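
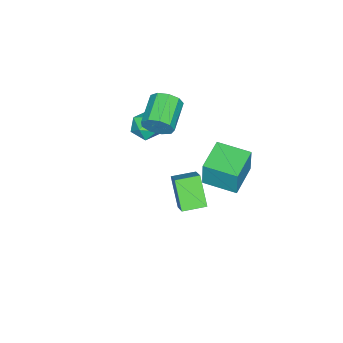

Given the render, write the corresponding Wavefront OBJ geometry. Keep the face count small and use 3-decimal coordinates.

v -4.255 -0.605 -3.782
v -4.072 -0.492 -2.015
v -4.466 1.371 -3.887
v -4.283 1.484 -2.12
v -2.277 -0.404 -4
v -2.094 -0.291 -2.233
v -2.488 1.572 -4.105
v -2.305 1.685 -2.338
v 2.583 2.221 0.564
v 1.802 1.389 2.008
v 3.366 2.879 1.367
v 2.585 2.046 2.81
v 3.455 1.274 0.49
v 2.674 0.441 1.933
v 4.238 1.931 1.292
v 3.457 1.099 2.736
v -1.134 -2.474 1.059
v -0.796 -2.839 1.832
v -2.547 -3.271 2.395
v -2.886 -2.906 1.621
v -0.918 -2.228 1.918
v -2.67 -2.66 2.481
v -1.142 -1.732 1.602
v -2.894 -2.164 2.165
v -1.362 -1.583 1.032
v -3.114 -2.015 1.595
v -1.475 -1.851 0.474
v -3.227 -2.283 1.037
v -1.429 -2.411 0.189
v -3.181 -2.843 0.752
v -1.244 -3 0.312
v -2.996 -3.432 0.875
v -1.008 -3.343 0.784
v -2.76 -3.775 1.346
v -0.831 -3.279 1.384
v -2.583 -3.711 1.947
v -2.219 -2.975 -0.819
v -1.32 -3.325 -0.745
v -2.7 -3.975 0.285
v -1.801 -4.325 0.359
v -1.997 -3.428 0.663
v -1.7 -2.81 -0.02
v -2.32 -4.49 -0.44
v -2.023 -3.872 -1.123
v -1.382 -4.261 -0.511
v -1.183 -3.604 0.171
v -2.837 -3.696 -0.631
v -2.638 -3.039 0.051
f 2 4 1
f 5 2 1
f 1 4 3
f 3 5 1
f 2 8 4
f 6 2 5
f 6 8 2
f 4 8 3
f 7 5 3
f 3 8 7
f 7 6 5
f 8 6 7
f 10 12 9
f 13 10 9
f 9 12 11
f 11 13 9
f 10 16 12
f 14 10 13
f 14 16 10
f 12 16 11
f 15 13 11
f 11 16 15
f 15 14 13
f 16 14 15
f 18 17 21
f 18 21 19
f 19 21 22
f 19 22 20
f 21 17 23
f 21 23 22
f 22 23 24
f 22 24 20
f 23 17 25
f 23 25 24
f 24 25 26
f 24 26 20
f 25 17 27
f 25 27 26
f 26 27 28
f 26 28 20
f 27 17 29
f 27 29 28
f 28 29 30
f 28 30 20
f 29 17 31
f 29 31 30
f 30 31 32
f 30 32 20
f 31 17 33
f 31 33 32
f 32 33 34
f 32 34 20
f 33 17 35
f 33 35 34
f 34 35 36
f 34 36 20
f 35 17 18
f 35 18 36
f 36 18 19
f 36 19 20
f 37 48 42
f 37 42 38
f 37 38 44
f 37 44 47
f 37 47 48
f 38 42 46
f 42 48 41
f 48 47 39
f 47 44 43
f 44 38 45
f 40 46 41
f 40 41 39
f 40 39 43
f 40 43 45
f 40 45 46
f 41 46 42
f 39 41 48
f 43 39 47
f 45 43 44
f 46 45 38



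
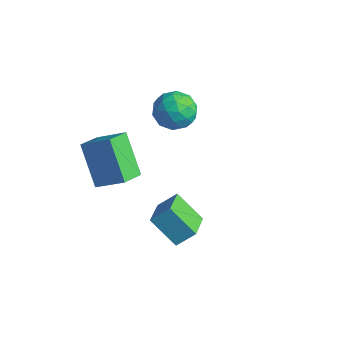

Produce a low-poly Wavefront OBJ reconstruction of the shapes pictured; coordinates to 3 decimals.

v -3.244 3.727 2.478
v -2.847 3.292 1.778
v -4.493 2.968 2.242
v -4.096 2.533 1.542
v -3.822 2.366 2.398
v -3.05 2.835 2.544
v -4.29 3.425 1.476
v -3.518 3.894 1.622
v -3.494 3.105 1.158
v -3.205 2.451 1.728
v -4.135 3.809 2.292
v -3.846 3.155 2.862
v -2.936 3.576 2.148
v -4.404 2.684 1.872
v -4.243 2.586 2.375
v -4.01 2.33 1.963
v -3.055 3.307 2.599
v -2.822 3.052 2.187
v -3.395 2.508 2.552
v -4.518 3.208 1.833
v -4.285 2.953 1.421
v -3.33 3.93 2.057
v -3.097 3.674 1.645
v -3.945 3.752 1.468
v -3.083 3.21 1.373
v -3.817 2.765 1.234
v -3.931 3.289 1.195
v -3.478 3.564 1.281
v -2.913 2.826 1.708
v -3.647 2.38 1.569
v -3.486 2.282 2.073
v -3.032 2.558 2.158
v -3.293 2.716 1.344
v -3.693 3.88 2.451
v -4.427 3.434 2.312
v -4.308 3.702 1.862
v -3.854 3.978 1.947
v -3.523 3.495 2.786
v -4.257 3.05 2.647
v -3.862 2.696 2.739
v -3.409 2.971 2.825
v -4.047 3.544 2.676
v -4.166 -0.888 2.045
v -3.202 -0.274 2.726
v -4.485 0.102 1.603
v -3.521 0.716 2.283
v -2.959 -1.156 0.577
v -1.995 -0.542 1.257
v -3.278 -0.166 0.134
v -2.314 0.448 0.815
v 1.192 -0.749 0.252
v 0.213 -1.127 1.208
v 0.404 0.219 -0.174
v -0.576 -0.158 0.782
v 1.576 -0.162 0.878
v 0.596 -0.539 1.834
v 0.787 0.807 0.452
v -0.192 0.429 1.408
f 1 38 17
f 38 12 41
f 17 41 6
f 38 41 17
f 1 17 13
f 17 6 18
f 13 18 2
f 17 18 13
f 1 13 22
f 13 2 23
f 22 23 8
f 13 23 22
f 1 22 34
f 22 8 37
f 34 37 11
f 22 37 34
f 1 34 38
f 34 11 42
f 38 42 12
f 34 42 38
f 2 18 29
f 18 6 32
f 29 32 10
f 18 32 29
f 6 41 19
f 41 12 40
f 19 40 5
f 41 40 19
f 12 42 39
f 42 11 35
f 39 35 3
f 42 35 39
f 11 37 36
f 37 8 24
f 36 24 7
f 37 24 36
f 8 23 28
f 23 2 25
f 28 25 9
f 23 25 28
f 4 30 16
f 30 10 31
f 16 31 5
f 30 31 16
f 4 16 14
f 16 5 15
f 14 15 3
f 16 15 14
f 4 14 21
f 14 3 20
f 21 20 7
f 14 20 21
f 4 21 26
f 21 7 27
f 26 27 9
f 21 27 26
f 4 26 30
f 26 9 33
f 30 33 10
f 26 33 30
f 5 31 19
f 31 10 32
f 19 32 6
f 31 32 19
f 3 15 39
f 15 5 40
f 39 40 12
f 15 40 39
f 7 20 36
f 20 3 35
f 36 35 11
f 20 35 36
f 9 27 28
f 27 7 24
f 28 24 8
f 27 24 28
f 10 33 29
f 33 9 25
f 29 25 2
f 33 25 29
f 44 46 43
f 47 44 43
f 43 46 45
f 45 47 43
f 44 50 46
f 48 44 47
f 48 50 44
f 46 50 45
f 49 47 45
f 45 50 49
f 49 48 47
f 50 48 49
f 52 54 51
f 55 52 51
f 51 54 53
f 53 55 51
f 52 58 54
f 56 52 55
f 56 58 52
f 54 58 53
f 57 55 53
f 53 58 57
f 57 56 55
f 58 56 57



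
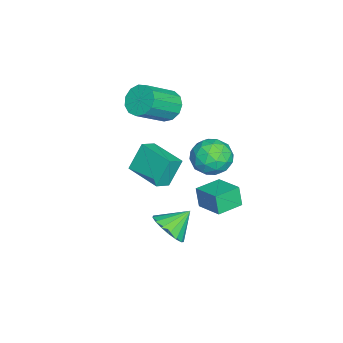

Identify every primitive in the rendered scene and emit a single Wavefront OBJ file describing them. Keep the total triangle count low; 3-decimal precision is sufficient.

v -3.062 -1.351 1.38
v -2.444 -0.603 1.374
v -1.08 -1.722 2.654
v -1.698 -2.469 2.66
v -2.778 -0.524 1.799
v -1.414 -1.642 3.08
v -3.202 -0.707 2.091
v -1.838 -1.825 3.372
v -3.582 -1.094 2.158
v -2.217 -2.213 3.438
v -3.797 -1.563 1.977
v -2.432 -2.682 3.257
v -3.778 -1.965 1.607
v -2.413 -3.083 2.887
v -3.532 -2.172 1.164
v -2.168 -3.29 2.445
v -3.137 -2.118 0.79
v -1.773 -3.236 2.071
v -2.719 -1.82 0.604
v -1.354 -2.938 1.884
v -2.409 -1.374 0.663
v -1.044 -2.492 1.944
v -2.307 -0.92 0.95
v -0.942 -2.038 2.231
v 1.997 2.927 1.778
v 2.625 2.196 1.198
v 1.075 1.544 2.522
v 1.703 0.813 1.942
v 2.163 1.413 2.775
v 2.733 2.267 2.316
v 0.967 1.473 1.404
v 1.537 2.327 0.945
v 1.988 1.297 0.967
v 2.728 1.26 1.814
v 0.972 2.48 1.906
v 1.712 2.443 2.753
v 2.392 2.683 1.423
v 1.308 1.057 2.297
v 1.579 1.41 2.787
v 1.948 0.98 2.446
v 2.455 2.724 2.08
v 2.825 2.295 1.739
v 2.553 1.834 2.666
v 0.875 1.445 1.981
v 1.245 1.016 1.64
v 1.752 2.76 1.274
v 2.121 2.33 0.933
v 1.147 1.906 1.054
v 2.387 1.725 0.946
v 1.845 0.912 1.383
v 1.412 1.3 1.067
v 1.747 1.802 0.797
v 2.822 1.703 1.444
v 2.28 0.89 1.881
v 2.55 1.243 2.371
v 2.885 1.745 2.101
v 2.447 1.175 1.308
v 1.42 2.85 1.839
v 0.878 2.037 2.276
v 0.815 1.995 1.619
v 1.15 2.497 1.349
v 1.855 2.828 2.337
v 1.313 2.015 2.774
v 1.953 1.938 2.923
v 2.288 2.44 2.653
v 1.253 2.565 2.412
v -2.001 1.725 -4.438
v -2.232 1.507 -3.271
v -0.987 2.928 -4.013
v -1.218 2.71 -2.845
v -0.862 0.75 -4.395
v -1.093 0.532 -3.227
v 0.152 1.953 -3.969
v -0.079 1.735 -2.802
v 3.509 0.103 -2.532
v 4.259 -0.06 -1.8
v 2.791 1.037 -1.588
v 4.431 0.338 -2.063
v 4.391 0.682 -2.434
v 4.15 0.894 -2.827
v 3.762 0.924 -3.153
v 3.316 0.766 -3.336
v 2.914 0.456 -3.335
v 2.649 0.065 -3.15
v 2.58 -0.317 -2.823
v 2.725 -0.603 -2.43
v 3.049 -0.727 -2.06
v 3.478 -0.662 -1.798
v 3.915 -0.421 -1.704
v -1.041 -2.259 -2.015
v -1.636 -1.704 -0.512
v 0.098 -0.587 -2.182
v -0.498 -0.032 -0.678
v -0.282 -2.728 -1.542
v -0.878 -2.173 -0.038
v 0.856 -1.056 -1.708
v 0.261 -0.501 -0.205
f 2 1 5
f 2 5 3
f 3 5 6
f 3 6 4
f 5 1 7
f 5 7 6
f 6 7 8
f 6 8 4
f 7 1 9
f 7 9 8
f 8 9 10
f 8 10 4
f 9 1 11
f 9 11 10
f 10 11 12
f 10 12 4
f 11 1 13
f 11 13 12
f 12 13 14
f 12 14 4
f 13 1 15
f 13 15 14
f 14 15 16
f 14 16 4
f 15 1 17
f 15 17 16
f 16 17 18
f 16 18 4
f 17 1 19
f 17 19 18
f 18 19 20
f 18 20 4
f 19 1 21
f 19 21 20
f 20 21 22
f 20 22 4
f 21 1 23
f 21 23 22
f 22 23 24
f 22 24 4
f 23 1 2
f 23 2 24
f 24 2 3
f 24 3 4
f 25 62 41
f 62 36 65
f 41 65 30
f 62 65 41
f 25 41 37
f 41 30 42
f 37 42 26
f 41 42 37
f 25 37 46
f 37 26 47
f 46 47 32
f 37 47 46
f 25 46 58
f 46 32 61
f 58 61 35
f 46 61 58
f 25 58 62
f 58 35 66
f 62 66 36
f 58 66 62
f 26 42 53
f 42 30 56
f 53 56 34
f 42 56 53
f 30 65 43
f 65 36 64
f 43 64 29
f 65 64 43
f 36 66 63
f 66 35 59
f 63 59 27
f 66 59 63
f 35 61 60
f 61 32 48
f 60 48 31
f 61 48 60
f 32 47 52
f 47 26 49
f 52 49 33
f 47 49 52
f 28 54 40
f 54 34 55
f 40 55 29
f 54 55 40
f 28 40 38
f 40 29 39
f 38 39 27
f 40 39 38
f 28 38 45
f 38 27 44
f 45 44 31
f 38 44 45
f 28 45 50
f 45 31 51
f 50 51 33
f 45 51 50
f 28 50 54
f 50 33 57
f 54 57 34
f 50 57 54
f 29 55 43
f 55 34 56
f 43 56 30
f 55 56 43
f 27 39 63
f 39 29 64
f 63 64 36
f 39 64 63
f 31 44 60
f 44 27 59
f 60 59 35
f 44 59 60
f 33 51 52
f 51 31 48
f 52 48 32
f 51 48 52
f 34 57 53
f 57 33 49
f 53 49 26
f 57 49 53
f 68 70 67
f 71 68 67
f 67 70 69
f 69 71 67
f 68 74 70
f 72 68 71
f 72 74 68
f 70 74 69
f 73 71 69
f 69 74 73
f 73 72 71
f 74 72 73
f 76 75 78
f 76 78 77
f 78 75 79
f 78 79 77
f 79 75 80
f 79 80 77
f 80 75 81
f 80 81 77
f 81 75 82
f 81 82 77
f 82 75 83
f 82 83 77
f 83 75 84
f 83 84 77
f 84 75 85
f 84 85 77
f 85 75 86
f 85 86 77
f 86 75 87
f 86 87 77
f 87 75 88
f 87 88 77
f 88 75 89
f 88 89 77
f 89 75 76
f 89 76 77
f 91 93 90
f 94 91 90
f 90 93 92
f 92 94 90
f 91 97 93
f 95 91 94
f 95 97 91
f 93 97 92
f 96 94 92
f 92 97 96
f 96 95 94
f 97 95 96



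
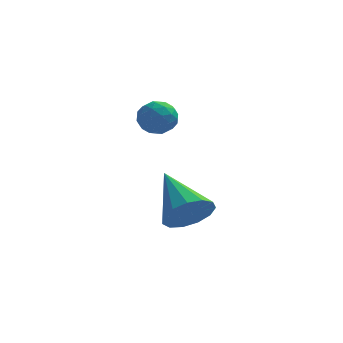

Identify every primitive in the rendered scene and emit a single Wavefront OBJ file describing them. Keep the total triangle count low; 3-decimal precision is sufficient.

v 0.761 1.292 1.895
v 1.441 1.535 1.963
v 1.059 0.305 2.457
v 1.739 0.548 2.525
v 1.201 0.864 2.896
v 1.018 1.474 2.549
v 1.482 0.366 1.871
v 1.299 0.976 1.524
v 1.887 0.963 1.948
v 1.713 1.271 2.582
v 0.787 0.569 1.838
v 0.613 0.877 2.472
v 1.075 1.5 1.88
v 1.425 0.34 2.54
v 1.109 0.525 2.758
v 1.509 0.669 2.798
v 0.826 1.464 2.224
v 1.226 1.607 2.264
v 1.085 1.213 2.813
v 1.274 0.233 2.156
v 1.674 0.376 2.196
v 0.991 1.171 1.622
v 1.391 1.315 1.662
v 1.415 0.627 1.607
v 1.737 1.307 1.911
v 1.912 0.727 2.241
v 1.761 0.62 1.857
v 1.653 0.978 1.653
v 1.635 1.488 2.284
v 1.81 0.908 2.614
v 1.494 1.093 2.832
v 1.386 1.452 2.628
v 1.897 1.152 2.275
v 0.69 0.932 1.806
v 0.865 0.352 2.136
v 1.114 0.388 1.792
v 1.006 0.747 1.588
v 0.588 1.113 2.179
v 0.763 0.533 2.509
v 0.847 0.862 2.767
v 0.739 1.22 2.563
v 0.603 0.688 2.145
v 2.329 -0.049 -1.674
v 2.771 -0.327 -0.892
v 1.411 1.549 -0.586
v 3.093 0.02 -1.13
v 3.172 0.345 -1.541
v 2.984 0.545 -1.993
v 2.588 0.556 -2.345
v 2.11 0.376 -2.483
v 1.701 0.06 -2.365
v 1.492 -0.29 -2.027
v 1.549 -0.564 -1.577
v 1.853 -0.674 -1.158
v 2.309 -0.586 -0.902
f 1 38 17
f 38 12 41
f 17 41 6
f 38 41 17
f 1 17 13
f 17 6 18
f 13 18 2
f 17 18 13
f 1 13 22
f 13 2 23
f 22 23 8
f 13 23 22
f 1 22 34
f 22 8 37
f 34 37 11
f 22 37 34
f 1 34 38
f 34 11 42
f 38 42 12
f 34 42 38
f 2 18 29
f 18 6 32
f 29 32 10
f 18 32 29
f 6 41 19
f 41 12 40
f 19 40 5
f 41 40 19
f 12 42 39
f 42 11 35
f 39 35 3
f 42 35 39
f 11 37 36
f 37 8 24
f 36 24 7
f 37 24 36
f 8 23 28
f 23 2 25
f 28 25 9
f 23 25 28
f 4 30 16
f 30 10 31
f 16 31 5
f 30 31 16
f 4 16 14
f 16 5 15
f 14 15 3
f 16 15 14
f 4 14 21
f 14 3 20
f 21 20 7
f 14 20 21
f 4 21 26
f 21 7 27
f 26 27 9
f 21 27 26
f 4 26 30
f 26 9 33
f 30 33 10
f 26 33 30
f 5 31 19
f 31 10 32
f 19 32 6
f 31 32 19
f 3 15 39
f 15 5 40
f 39 40 12
f 15 40 39
f 7 20 36
f 20 3 35
f 36 35 11
f 20 35 36
f 9 27 28
f 27 7 24
f 28 24 8
f 27 24 28
f 10 33 29
f 33 9 25
f 29 25 2
f 33 25 29
f 44 43 46
f 44 46 45
f 46 43 47
f 46 47 45
f 47 43 48
f 47 48 45
f 48 43 49
f 48 49 45
f 49 43 50
f 49 50 45
f 50 43 51
f 50 51 45
f 51 43 52
f 51 52 45
f 52 43 53
f 52 53 45
f 53 43 54
f 53 54 45
f 54 43 55
f 54 55 45
f 55 43 44
f 55 44 45



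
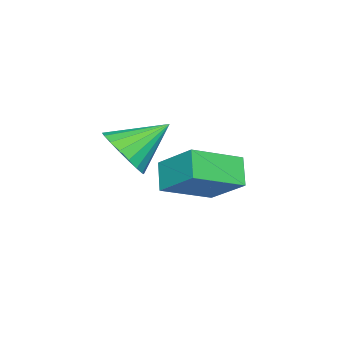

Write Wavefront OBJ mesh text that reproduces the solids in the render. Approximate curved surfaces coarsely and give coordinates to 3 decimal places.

v -2.422 -1.51 -3.072
v -3.205 -1.969 -2.257
v -2.032 -0.093 -1.9
v -2.815 -0.552 -1.085
v -0.865 -2.648 -2.215
v -1.648 -3.107 -1.4
v -0.475 -1.231 -1.043
v -1.258 -1.69 -0.228
v 1.379 -2.769 0.62
v 1.762 -3.214 1.491
v 0.241 -1.711 1.66
v 2.045 -2.847 1.428
v 2.196 -2.466 1.205
v 2.186 -2.144 0.866
v 2.015 -1.946 0.479
v 1.719 -1.911 0.119
v 1.355 -2.046 -0.141
v 0.996 -2.325 -0.251
v 0.713 -2.691 -0.188
v 0.562 -3.073 0.035
v 0.572 -3.394 0.374
v 0.742 -3.592 0.761
v 1.039 -3.627 1.121
v 1.403 -3.492 1.381
f 2 4 1
f 5 2 1
f 1 4 3
f 3 5 1
f 2 8 4
f 6 2 5
f 6 8 2
f 4 8 3
f 7 5 3
f 3 8 7
f 7 6 5
f 8 6 7
f 10 9 12
f 10 12 11
f 12 9 13
f 12 13 11
f 13 9 14
f 13 14 11
f 14 9 15
f 14 15 11
f 15 9 16
f 15 16 11
f 16 9 17
f 16 17 11
f 17 9 18
f 17 18 11
f 18 9 19
f 18 19 11
f 19 9 20
f 19 20 11
f 20 9 21
f 20 21 11
f 21 9 22
f 21 22 11
f 22 9 23
f 22 23 11
f 23 9 24
f 23 24 11
f 24 9 10
f 24 10 11



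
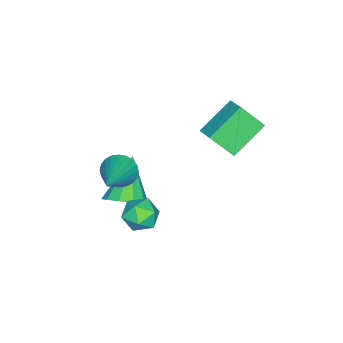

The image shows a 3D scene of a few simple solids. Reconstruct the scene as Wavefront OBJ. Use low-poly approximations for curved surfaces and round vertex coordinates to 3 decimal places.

v 2.843 -0.304 -0.319
v 3.189 -0.618 -0.756
v 4.517 0.184 0.659
v 3.181 -0.389 -0.856
v 3.121 -0.147 -0.874
v 3.018 0.071 -0.807
v 2.889 0.232 -0.666
v 2.753 0.311 -0.472
v 2.63 0.296 -0.255
v 2.54 0.19 -0.048
v 2.496 0.009 0.118
v 2.504 -0.22 0.218
v 2.565 -0.461 0.235
v 2.667 -0.679 0.169
v 2.796 -0.84 0.028
v 2.932 -0.919 -0.166
v 3.055 -0.905 -0.383
v 3.145 -0.799 -0.59
v 2.788 1.122 -1.922
v 3.442 1.249 -2.117
v 3.098 0.111 -1.543
v 3.752 0.238 -1.738
v 3.473 0.589 -1.209
v 3.282 1.214 -1.443
v 3.258 0.146 -2.217
v 3.067 0.771 -2.451
v 3.732 0.646 -2.3
v 3.865 0.92 -1.676
v 2.675 0.44 -1.984
v 2.808 0.714 -1.36
v 2.856 -0.105 -1.92
v 3.182 0.395 -1.417
v 1.604 -0.475 -0.74
v 2.861 0.638 -1.682
v 2.538 0.597 -2.038
v 2.337 0.288 -2.348
v 2.334 -0.171 -2.495
v 2.531 -0.605 -2.422
v 2.852 -0.848 -2.157
v 3.175 -0.807 -1.801
v 3.376 -0.498 -1.491
v 3.379 -0.039 -1.344
v 0.521 1.436 0.56
v -0.663 1.963 1.391
v 0.275 2.21 -0.282
v -0.909 2.737 0.55
v 1.089 2.063 0.97
v -0.095 2.59 1.802
v 0.843 2.837 0.129
v -0.341 3.364 0.96
f 2 1 4
f 2 4 3
f 4 1 5
f 4 5 3
f 5 1 6
f 5 6 3
f 6 1 7
f 6 7 3
f 7 1 8
f 7 8 3
f 8 1 9
f 8 9 3
f 9 1 10
f 9 10 3
f 10 1 11
f 10 11 3
f 11 1 12
f 11 12 3
f 12 1 13
f 12 13 3
f 13 1 14
f 13 14 3
f 14 1 15
f 14 15 3
f 15 1 16
f 15 16 3
f 16 1 17
f 16 17 3
f 17 1 18
f 17 18 3
f 18 1 2
f 18 2 3
f 19 30 24
f 19 24 20
f 19 20 26
f 19 26 29
f 19 29 30
f 20 24 28
f 24 30 23
f 30 29 21
f 29 26 25
f 26 20 27
f 22 28 23
f 22 23 21
f 22 21 25
f 22 25 27
f 22 27 28
f 23 28 24
f 21 23 30
f 25 21 29
f 27 25 26
f 28 27 20
f 32 31 34
f 32 34 33
f 34 31 35
f 34 35 33
f 35 31 36
f 35 36 33
f 36 31 37
f 36 37 33
f 37 31 38
f 37 38 33
f 38 31 39
f 38 39 33
f 39 31 40
f 39 40 33
f 40 31 41
f 40 41 33
f 41 31 42
f 41 42 33
f 42 31 32
f 42 32 33
f 44 46 43
f 47 44 43
f 43 46 45
f 45 47 43
f 44 50 46
f 48 44 47
f 48 50 44
f 46 50 45
f 49 47 45
f 45 50 49
f 49 48 47
f 50 48 49



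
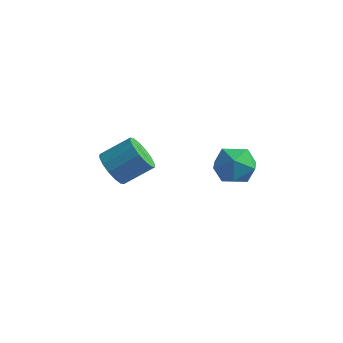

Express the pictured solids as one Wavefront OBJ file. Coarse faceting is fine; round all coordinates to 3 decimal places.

v 2.142 0.775 3.293
v 2.636 1.447 3.643
v 3.324 -0.087 3.277
v 3.818 0.585 3.627
v 3.184 0.18 4.129
v 2.454 0.713 4.139
v 3.506 0.647 2.781
v 2.776 1.18 2.791
v 3.479 1.367 3.327
v 3.28 1.079 4.16
v 2.68 0.281 2.76
v 2.481 -0.007 3.593
v -1.555 -0.128 2.159
v -1.189 0.106 1.499
v -0.32 0.842 2.241
v -0.685 0.608 2.901
v -1.481 0.386 1.563
v -0.611 1.122 2.306
v -1.792 0.527 1.787
v -0.923 1.264 2.53
v -2.04 0.493 2.111
v -1.171 1.23 2.853
v -2.158 0.293 2.447
v -1.288 1.029 3.19
v -2.114 -0.02 2.706
v -1.244 0.716 3.449
v -1.92 -0.362 2.819
v -1.051 0.374 3.561
v -1.629 -0.642 2.754
v -0.759 0.094 3.497
v -1.317 -0.784 2.53
v -0.448 -0.047 3.273
v -1.069 -0.75 2.207
v -0.2 -0.013 2.949
v -0.952 -0.549 1.87
v -0.082 0.187 2.613
v -0.996 -0.236 1.611
v -0.126 0.5 2.354
f 1 12 6
f 1 6 2
f 1 2 8
f 1 8 11
f 1 11 12
f 2 6 10
f 6 12 5
f 12 11 3
f 11 8 7
f 8 2 9
f 4 10 5
f 4 5 3
f 4 3 7
f 4 7 9
f 4 9 10
f 5 10 6
f 3 5 12
f 7 3 11
f 9 7 8
f 10 9 2
f 14 13 17
f 14 17 15
f 15 17 18
f 15 18 16
f 17 13 19
f 17 19 18
f 18 19 20
f 18 20 16
f 19 13 21
f 19 21 20
f 20 21 22
f 20 22 16
f 21 13 23
f 21 23 22
f 22 23 24
f 22 24 16
f 23 13 25
f 23 25 24
f 24 25 26
f 24 26 16
f 25 13 27
f 25 27 26
f 26 27 28
f 26 28 16
f 27 13 29
f 27 29 28
f 28 29 30
f 28 30 16
f 29 13 31
f 29 31 30
f 30 31 32
f 30 32 16
f 31 13 33
f 31 33 32
f 32 33 34
f 32 34 16
f 33 13 35
f 33 35 34
f 34 35 36
f 34 36 16
f 35 13 37
f 35 37 36
f 36 37 38
f 36 38 16
f 37 13 14
f 37 14 38
f 38 14 15
f 38 15 16



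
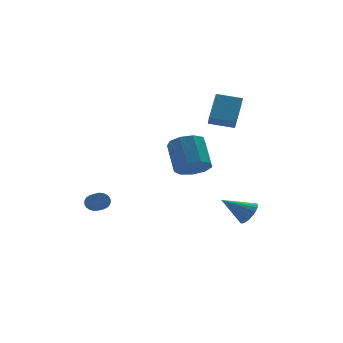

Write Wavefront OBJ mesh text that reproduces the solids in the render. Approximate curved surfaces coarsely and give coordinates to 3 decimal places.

v 0.427 -2.41 1.261
v 1.198 -2.831 1.695
v 1.165 -1.51 3.033
v 0.393 -1.09 2.599
v 1.406 -2.375 1.25
v 1.373 -1.054 2.588
v 1.155 -1.935 0.81
v 1.122 -0.615 2.148
v 0.564 -1.718 0.581
v 0.531 -0.398 1.919
v -0.092 -1.825 0.67
v -0.125 -0.504 2.008
v -0.505 -2.206 1.036
v -0.538 -0.885 2.374
v -0.482 -2.682 1.507
v -0.515 -1.361 2.845
v -0.034 -3.031 1.863
v -0.068 -1.711 3.201
v 0.629 -3.09 1.937
v 0.596 -1.769 3.275
v -3.402 3.386 -2.91
v -3.168 3.58 -2.428
v -3.264 1.809 -1.668
v -3.498 1.614 -2.15
v -3.399 3.61 -2.386
v -3.495 1.839 -1.626
v -3.631 3.602 -2.435
v -3.727 1.831 -1.675
v -3.823 3.556 -2.566
v -3.919 1.785 -1.806
v -3.943 3.481 -2.757
v -4.039 1.71 -1.996
v -3.968 3.389 -2.974
v -4.064 1.618 -2.213
v -3.896 3.297 -3.18
v -3.992 1.525 -2.419
v -3.739 3.22 -3.339
v -3.835 1.448 -2.579
v -3.523 3.171 -3.424
v -3.619 1.4 -2.664
v -3.286 3.16 -3.421
v -3.382 1.389 -2.66
v -3.07 3.188 -3.329
v -3.166 1.417 -2.568
v -2.91 3.25 -3.165
v -3.006 1.479 -2.404
v -2.836 3.335 -2.956
v -2.932 1.564 -2.196
v -2.86 3.429 -2.74
v -2.956 1.658 -1.98
v -2.977 3.516 -2.553
v -3.073 1.745 -1.793
v 3.806 1.997 2.343
v 3.709 1.409 2.935
v 2.477 2.483 2.61
v 2.38 1.895 3.202
v 4.5 3.185 3.638
v 4.403 2.597 4.23
v 3.171 3.671 3.905
v 3.074 3.083 4.497
v 3.95 -0.273 -3.007
v 4.381 0.124 -2.492
v 2.53 -0.047 -1.993
v 4.286 0.347 -2.675
v 4.14 0.477 -2.909
v 3.965 0.492 -3.157
v 3.788 0.391 -3.383
v 3.635 0.188 -3.551
v 3.53 -0.084 -3.637
v 3.49 -0.386 -3.627
v 3.519 -0.67 -3.522
v 3.614 -0.894 -3.339
v 3.76 -1.023 -3.106
v 3.935 -1.039 -2.857
v 4.113 -0.937 -2.632
v 4.265 -0.735 -2.463
v 4.37 -0.462 -2.378
v 4.411 -0.161 -2.388
f 2 1 5
f 2 5 3
f 3 5 6
f 3 6 4
f 5 1 7
f 5 7 6
f 6 7 8
f 6 8 4
f 7 1 9
f 7 9 8
f 8 9 10
f 8 10 4
f 9 1 11
f 9 11 10
f 10 11 12
f 10 12 4
f 11 1 13
f 11 13 12
f 12 13 14
f 12 14 4
f 13 1 15
f 13 15 14
f 14 15 16
f 14 16 4
f 15 1 17
f 15 17 16
f 16 17 18
f 16 18 4
f 17 1 19
f 17 19 18
f 18 19 20
f 18 20 4
f 19 1 2
f 19 2 20
f 20 2 3
f 20 3 4
f 22 21 25
f 22 25 23
f 23 25 26
f 23 26 24
f 25 21 27
f 25 27 26
f 26 27 28
f 26 28 24
f 27 21 29
f 27 29 28
f 28 29 30
f 28 30 24
f 29 21 31
f 29 31 30
f 30 31 32
f 30 32 24
f 31 21 33
f 31 33 32
f 32 33 34
f 32 34 24
f 33 21 35
f 33 35 34
f 34 35 36
f 34 36 24
f 35 21 37
f 35 37 36
f 36 37 38
f 36 38 24
f 37 21 39
f 37 39 38
f 38 39 40
f 38 40 24
f 39 21 41
f 39 41 40
f 40 41 42
f 40 42 24
f 41 21 43
f 41 43 42
f 42 43 44
f 42 44 24
f 43 21 45
f 43 45 44
f 44 45 46
f 44 46 24
f 45 21 47
f 45 47 46
f 46 47 48
f 46 48 24
f 47 21 49
f 47 49 48
f 48 49 50
f 48 50 24
f 49 21 51
f 49 51 50
f 50 51 52
f 50 52 24
f 51 21 22
f 51 22 52
f 52 22 23
f 52 23 24
f 54 56 53
f 57 54 53
f 53 56 55
f 55 57 53
f 54 60 56
f 58 54 57
f 58 60 54
f 56 60 55
f 59 57 55
f 55 60 59
f 59 58 57
f 60 58 59
f 62 61 64
f 62 64 63
f 64 61 65
f 64 65 63
f 65 61 66
f 65 66 63
f 66 61 67
f 66 67 63
f 67 61 68
f 67 68 63
f 68 61 69
f 68 69 63
f 69 61 70
f 69 70 63
f 70 61 71
f 70 71 63
f 71 61 72
f 71 72 63
f 72 61 73
f 72 73 63
f 73 61 74
f 73 74 63
f 74 61 75
f 74 75 63
f 75 61 76
f 75 76 63
f 76 61 77
f 76 77 63
f 77 61 78
f 77 78 63
f 78 61 62
f 78 62 63



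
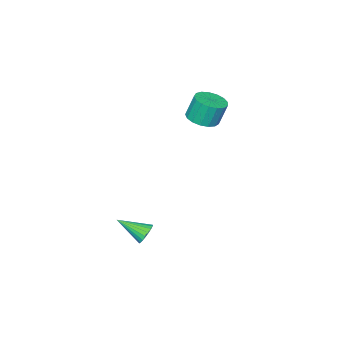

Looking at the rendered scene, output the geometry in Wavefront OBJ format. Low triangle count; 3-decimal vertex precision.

v 1.63 3.092 -4.183
v 2.271 3.326 -4.414
v 2.47 1.688 -3.277
v 2.24 3.474 -4.156
v 2.104 3.556 -3.902
v 1.886 3.558 -3.697
v 1.623 3.479 -3.576
v 1.362 3.334 -3.56
v 1.148 3.146 -3.651
v 1.016 2.95 -3.835
v 0.991 2.777 -4.078
v 1.077 2.66 -4.34
v 1.258 2.617 -4.575
v 1.503 2.656 -4.741
v 1.771 2.771 -4.812
v 2.014 2.941 -4.773
v 2.191 3.137 -4.632
v -3.366 2.563 2.624
v -2.569 3.148 2.679
v -2.918 3.483 4.152
v -3.714 2.897 4.096
v -2.914 3.439 2.532
v -3.262 3.773 4.004
v -3.361 3.528 2.405
v -3.71 3.863 3.878
v -3.81 3.397 2.329
v -4.159 3.731 3.802
v -4.157 3.074 2.32
v -4.506 3.409 3.793
v -4.323 2.635 2.381
v -4.671 2.969 3.854
v -4.269 2.178 2.497
v -4.618 2.513 3.97
v -4.009 1.81 2.642
v -4.357 2.145 4.115
v -3.601 1.614 2.783
v -3.949 1.949 4.256
v -3.139 1.636 2.888
v -3.488 1.97 4.36
v -2.729 1.87 2.931
v -3.078 2.204 4.404
v -2.465 2.262 2.905
v -2.814 2.597 4.378
v -2.408 2.724 2.814
v -2.756 3.058 4.286
f 2 1 4
f 2 4 3
f 4 1 5
f 4 5 3
f 5 1 6
f 5 6 3
f 6 1 7
f 6 7 3
f 7 1 8
f 7 8 3
f 8 1 9
f 8 9 3
f 9 1 10
f 9 10 3
f 10 1 11
f 10 11 3
f 11 1 12
f 11 12 3
f 12 1 13
f 12 13 3
f 13 1 14
f 13 14 3
f 14 1 15
f 14 15 3
f 15 1 16
f 15 16 3
f 16 1 17
f 16 17 3
f 17 1 2
f 17 2 3
f 19 18 22
f 19 22 20
f 20 22 23
f 20 23 21
f 22 18 24
f 22 24 23
f 23 24 25
f 23 25 21
f 24 18 26
f 24 26 25
f 25 26 27
f 25 27 21
f 26 18 28
f 26 28 27
f 27 28 29
f 27 29 21
f 28 18 30
f 28 30 29
f 29 30 31
f 29 31 21
f 30 18 32
f 30 32 31
f 31 32 33
f 31 33 21
f 32 18 34
f 32 34 33
f 33 34 35
f 33 35 21
f 34 18 36
f 34 36 35
f 35 36 37
f 35 37 21
f 36 18 38
f 36 38 37
f 37 38 39
f 37 39 21
f 38 18 40
f 38 40 39
f 39 40 41
f 39 41 21
f 40 18 42
f 40 42 41
f 41 42 43
f 41 43 21
f 42 18 44
f 42 44 43
f 43 44 45
f 43 45 21
f 44 18 19
f 44 19 45
f 45 19 20
f 45 20 21



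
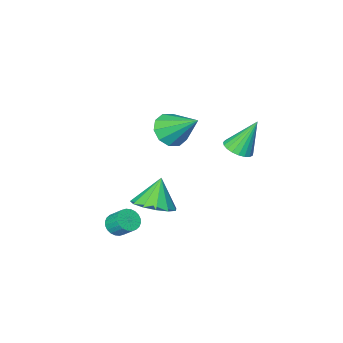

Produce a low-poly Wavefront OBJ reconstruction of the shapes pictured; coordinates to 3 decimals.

v 1.665 -0.044 -2.032
v 2.662 -0.165 -1.609
v 1.015 -0.416 -0.608
v 2.509 0.424 -1.525
v 2.088 0.864 -1.602
v 1.533 1.016 -1.816
v 1.019 0.832 -2.099
v 0.711 0.369 -2.36
v 0.706 -0.224 -2.518
v 1.005 -0.761 -2.521
v 1.514 -1.069 -2.369
v 2.071 -1.053 -2.111
v 2.499 -0.715 -1.827
v -2.979 -0.134 0.103
v -2.308 -0.329 0.448
v -3.781 0.214 1.857
v -2.27 -0.01 0.402
v -2.355 0.287 0.304
v -2.548 0.512 0.172
v -2.815 0.625 0.027
v -3.111 0.606 -0.104
v -3.384 0.46 -0.2
v -3.587 0.21 -0.243
v -3.685 -0.098 -0.227
v -3.661 -0.413 -0.153
v -3.519 -0.68 -0.035
v -3.284 -0.852 0.106
v -2.996 -0.901 0.248
v -2.705 -0.816 0.364
v -2.461 -0.614 0.435
v -0.347 -1.773 1.377
v 0.58 -1.776 1.696
v -0.813 -0.207 2.743
v 0.542 -1.385 1.235
v 0.165 -1.142 0.828
v -0.408 -1.14 0.631
v -0.957 -1.38 0.718
v -1.273 -1.77 1.057
v -1.235 -2.161 1.518
v -0.858 -2.404 1.925
v -0.286 -2.406 2.123
v 0.264 -2.166 2.035
v 3.282 -0.588 -3.068
v 3.795 -0.765 -2.748
v 3.59 -0.03 -2.012
v 3.078 0.148 -2.332
v 3.888 -0.592 -2.895
v 3.683 0.144 -2.159
v 3.889 -0.418 -3.069
v 3.684 0.318 -2.333
v 3.798 -0.27 -3.242
v 3.593 0.466 -2.507
v 3.628 -0.17 -3.389
v 3.423 0.565 -2.654
v 3.405 -0.134 -3.487
v 3.2 0.601 -2.752
v 3.164 -0.167 -3.521
v 2.959 0.568 -2.786
v 2.941 -0.264 -3.487
v 2.736 0.471 -2.751
v 2.77 -0.41 -3.388
v 2.565 0.325 -2.652
v 2.677 -0.584 -3.241
v 2.472 0.152 -2.505
v 2.676 -0.758 -3.067
v 2.471 -0.022 -2.331
v 2.767 -0.906 -2.893
v 2.562 -0.17 -2.158
v 2.937 -1.005 -2.746
v 2.732 -0.27 -2.011
v 3.16 -1.041 -2.648
v 2.955 -0.306 -1.913
v 3.401 -1.008 -2.614
v 3.196 -0.273 -1.879
v 3.624 -0.911 -2.649
v 3.419 -0.176 -1.913
f 2 1 4
f 2 4 3
f 4 1 5
f 4 5 3
f 5 1 6
f 5 6 3
f 6 1 7
f 6 7 3
f 7 1 8
f 7 8 3
f 8 1 9
f 8 9 3
f 9 1 10
f 9 10 3
f 10 1 11
f 10 11 3
f 11 1 12
f 11 12 3
f 12 1 13
f 12 13 3
f 13 1 2
f 13 2 3
f 15 14 17
f 15 17 16
f 17 14 18
f 17 18 16
f 18 14 19
f 18 19 16
f 19 14 20
f 19 20 16
f 20 14 21
f 20 21 16
f 21 14 22
f 21 22 16
f 22 14 23
f 22 23 16
f 23 14 24
f 23 24 16
f 24 14 25
f 24 25 16
f 25 14 26
f 25 26 16
f 26 14 27
f 26 27 16
f 27 14 28
f 27 28 16
f 28 14 29
f 28 29 16
f 29 14 30
f 29 30 16
f 30 14 15
f 30 15 16
f 32 31 34
f 32 34 33
f 34 31 35
f 34 35 33
f 35 31 36
f 35 36 33
f 36 31 37
f 36 37 33
f 37 31 38
f 37 38 33
f 38 31 39
f 38 39 33
f 39 31 40
f 39 40 33
f 40 31 41
f 40 41 33
f 41 31 42
f 41 42 33
f 42 31 32
f 42 32 33
f 44 43 47
f 44 47 45
f 45 47 48
f 45 48 46
f 47 43 49
f 47 49 48
f 48 49 50
f 48 50 46
f 49 43 51
f 49 51 50
f 50 51 52
f 50 52 46
f 51 43 53
f 51 53 52
f 52 53 54
f 52 54 46
f 53 43 55
f 53 55 54
f 54 55 56
f 54 56 46
f 55 43 57
f 55 57 56
f 56 57 58
f 56 58 46
f 57 43 59
f 57 59 58
f 58 59 60
f 58 60 46
f 59 43 61
f 59 61 60
f 60 61 62
f 60 62 46
f 61 43 63
f 61 63 62
f 62 63 64
f 62 64 46
f 63 43 65
f 63 65 64
f 64 65 66
f 64 66 46
f 65 43 67
f 65 67 66
f 66 67 68
f 66 68 46
f 67 43 69
f 67 69 68
f 68 69 70
f 68 70 46
f 69 43 71
f 69 71 70
f 70 71 72
f 70 72 46
f 71 43 73
f 71 73 72
f 72 73 74
f 72 74 46
f 73 43 75
f 73 75 74
f 74 75 76
f 74 76 46
f 75 43 44
f 75 44 76
f 76 44 45
f 76 45 46



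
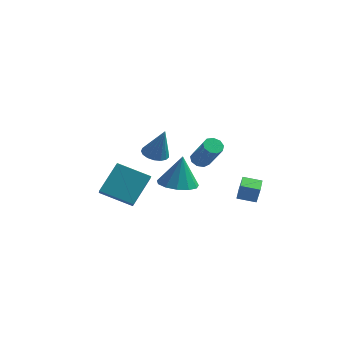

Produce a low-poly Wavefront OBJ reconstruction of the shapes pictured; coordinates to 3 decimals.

v -2.707 3.766 -1.461
v -2.176 4.228 -1.611
v -2.133 3.654 0.221
v -2.435 4.431 -1.509
v -2.757 4.481 -1.396
v -3.067 4.368 -1.298
v -3.295 4.116 -1.237
v -3.388 3.785 -1.227
v -3.325 3.449 -1.271
v -3.121 3.185 -1.358
v -2.822 3.055 -1.469
v -2.496 3.087 -1.578
v -2.219 3.275 -1.66
v -2.054 3.575 -1.696
v -2.038 3.919 -1.679
v 0.993 -2.459 0.169
v 1.839 -2.028 0.028
v 1.127 -2.181 1.811
v 1.463 -1.64 -0.007
v 0.938 -1.513 0.014
v 0.43 -1.686 0.084
v 0.101 -2.104 0.182
v 0.056 -2.635 0.275
v 0.307 -3.11 0.335
v 0.777 -3.378 0.342
v 1.315 -3.354 0.294
v 1.751 -3.046 0.207
v 1.947 -2.552 0.108
v -3.553 -1.028 -1.905
v -3.17 0.216 -0.562
v -3.886 -0.353 -2.434
v -3.504 0.89 -1.091
v -1.916 -0.77 -2.609
v -1.534 0.473 -1.266
v -2.25 -0.096 -3.138
v -1.867 1.148 -1.795
v 1.141 -0.029 0.629
v 1.518 0.302 0.536
v 2.396 -0.32 1.878
v 2.019 -0.651 1.971
v 1.286 0.444 0.754
v 2.164 -0.178 2.096
v 0.986 0.365 0.913
v 1.864 -0.257 2.255
v 0.758 0.102 0.94
v 1.636 -0.52 2.282
v 0.71 -0.223 0.821
v 1.588 -0.845 2.163
v 0.864 -0.457 0.612
v 1.741 -1.079 1.954
v 1.147 -0.49 0.411
v 2.025 -1.112 1.754
v 1.427 -0.308 0.312
v 2.305 -0.93 1.654
v 1.574 0.005 0.361
v 2.452 -0.617 1.703
v 2.189 2.035 -2.787
v 2.361 2.081 -1.935
v 1.881 3.195 -2.787
v 2.053 3.241 -1.935
v 3.107 2.279 -2.985
v 3.279 2.325 -2.133
v 2.799 3.439 -2.985
v 2.971 3.485 -2.133
f 2 1 4
f 2 4 3
f 4 1 5
f 4 5 3
f 5 1 6
f 5 6 3
f 6 1 7
f 6 7 3
f 7 1 8
f 7 8 3
f 8 1 9
f 8 9 3
f 9 1 10
f 9 10 3
f 10 1 11
f 10 11 3
f 11 1 12
f 11 12 3
f 12 1 13
f 12 13 3
f 13 1 14
f 13 14 3
f 14 1 15
f 14 15 3
f 15 1 2
f 15 2 3
f 17 16 19
f 17 19 18
f 19 16 20
f 19 20 18
f 20 16 21
f 20 21 18
f 21 16 22
f 21 22 18
f 22 16 23
f 22 23 18
f 23 16 24
f 23 24 18
f 24 16 25
f 24 25 18
f 25 16 26
f 25 26 18
f 26 16 27
f 26 27 18
f 27 16 28
f 27 28 18
f 28 16 17
f 28 17 18
f 30 32 29
f 33 30 29
f 29 32 31
f 31 33 29
f 30 36 32
f 34 30 33
f 34 36 30
f 32 36 31
f 35 33 31
f 31 36 35
f 35 34 33
f 36 34 35
f 38 37 41
f 38 41 39
f 39 41 42
f 39 42 40
f 41 37 43
f 41 43 42
f 42 43 44
f 42 44 40
f 43 37 45
f 43 45 44
f 44 45 46
f 44 46 40
f 45 37 47
f 45 47 46
f 46 47 48
f 46 48 40
f 47 37 49
f 47 49 48
f 48 49 50
f 48 50 40
f 49 37 51
f 49 51 50
f 50 51 52
f 50 52 40
f 51 37 53
f 51 53 52
f 52 53 54
f 52 54 40
f 53 37 55
f 53 55 54
f 54 55 56
f 54 56 40
f 55 37 38
f 55 38 56
f 56 38 39
f 56 39 40
f 58 60 57
f 61 58 57
f 57 60 59
f 59 61 57
f 58 64 60
f 62 58 61
f 62 64 58
f 60 64 59
f 63 61 59
f 59 64 63
f 63 62 61
f 64 62 63



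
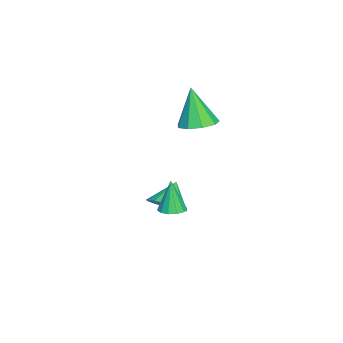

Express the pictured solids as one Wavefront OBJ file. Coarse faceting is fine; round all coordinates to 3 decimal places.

v -2.885 2.001 0.183
v -2.46 1.396 0.155
v -3.275 1.659 1.717
v -2.188 1.792 0.313
v -2.241 2.286 0.41
v -2.596 2.647 0.4
v -3.086 2.706 0.289
v -3.482 2.435 0.128
v -3.599 1.961 -0.008
v -3.382 1.506 -0.054
v -2.932 1.283 0.01
v 0.332 1.785 -2.04
v 0.825 1.761 -1.96
v 0.128 1.695 -0.8
v 0.757 2.034 -1.952
v 0.554 2.228 -1.971
v 0.28 2.281 -2.013
v 0.023 2.177 -2.063
v -0.136 1.948 -2.105
v -0.146 1.668 -2.127
v -0.004 1.424 -2.122
v 0.244 1.295 -2.09
v 0.521 1.322 -2.042
v 0.737 1.495 -1.994
v -1.837 1.124 -3.414
v -1.458 1.741 -3.219
v -2.543 1.316 -2.646
v -1.692 1.858 -3.464
v -1.96 1.808 -3.697
v -2.2 1.6 -3.866
v -2.356 1.284 -3.931
v -2.394 0.931 -3.877
v -2.304 0.622 -3.718
v -2.107 0.429 -3.488
v -1.849 0.394 -3.242
v -1.587 0.527 -3.035
v -1.383 0.797 -2.915
v -1.283 1.141 -2.909
v -1.31 1.482 -3.018
f 2 1 4
f 2 4 3
f 4 1 5
f 4 5 3
f 5 1 6
f 5 6 3
f 6 1 7
f 6 7 3
f 7 1 8
f 7 8 3
f 8 1 9
f 8 9 3
f 9 1 10
f 9 10 3
f 10 1 11
f 10 11 3
f 11 1 2
f 11 2 3
f 13 12 15
f 13 15 14
f 15 12 16
f 15 16 14
f 16 12 17
f 16 17 14
f 17 12 18
f 17 18 14
f 18 12 19
f 18 19 14
f 19 12 20
f 19 20 14
f 20 12 21
f 20 21 14
f 21 12 22
f 21 22 14
f 22 12 23
f 22 23 14
f 23 12 24
f 23 24 14
f 24 12 13
f 24 13 14
f 26 25 28
f 26 28 27
f 28 25 29
f 28 29 27
f 29 25 30
f 29 30 27
f 30 25 31
f 30 31 27
f 31 25 32
f 31 32 27
f 32 25 33
f 32 33 27
f 33 25 34
f 33 34 27
f 34 25 35
f 34 35 27
f 35 25 36
f 35 36 27
f 36 25 37
f 36 37 27
f 37 25 38
f 37 38 27
f 38 25 39
f 38 39 27
f 39 25 26
f 39 26 27



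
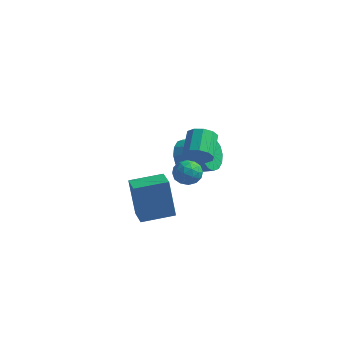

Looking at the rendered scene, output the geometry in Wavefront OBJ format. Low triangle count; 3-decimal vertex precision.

v 3.452 0.142 -2.084
v 4.021 0.122 -1.677
v 3.537 1.137 -0.949
v 2.968 1.158 -1.356
v 4.101 0.394 -2.004
v 3.616 1.409 -1.275
v 3.932 0.57 -2.361
v 3.447 1.585 -1.633
v 3.581 0.583 -2.613
v 3.096 1.598 -1.885
v 3.18 0.427 -2.663
v 2.695 1.442 -1.934
v 2.883 0.163 -2.491
v 2.399 1.178 -1.763
v 2.804 -0.109 -2.165
v 2.319 0.906 -1.436
v 2.973 -0.285 -1.807
v 2.488 0.73 -1.079
v 3.324 -0.298 -1.555
v 2.839 0.717 -0.827
v 3.725 -0.142 -1.506
v 3.24 0.873 -0.777
v 2.946 -3.574 -4.016
v 2.712 -3.721 -2.065
v 3.893 -2.441 -3.817
v 3.659 -2.588 -1.867
v 3.701 -4.212 -3.973
v 3.467 -4.359 -2.023
v 4.648 -3.079 -3.775
v 4.414 -3.226 -1.824
v 1.736 1.54 -3.207
v 2.08 1.168 -3.987
v 3.389 1.429 -3.532
v 3.044 1.8 -2.753
v 2.022 1.635 -4.087
v 3.331 1.896 -3.632
v 1.887 2.077 -3.951
v 3.196 2.337 -3.497
v 1.711 2.375 -3.616
v 3.02 2.635 -3.162
v 1.542 2.449 -3.172
v 2.851 2.709 -2.717
v 1.425 2.279 -2.737
v 2.734 2.54 -2.282
v 1.391 1.911 -2.428
v 2.7 2.172 -1.973
v 1.449 1.444 -2.328
v 2.758 1.705 -1.873
v 1.584 1.003 -2.463
v 2.893 1.263 -2.009
v 1.76 0.705 -2.798
v 3.069 0.965 -2.344
v 1.929 0.631 -3.243
v 3.238 0.891 -2.788
v 2.046 0.8 -3.678
v 3.355 1.061 -3.223
v 3.239 -0.126 -2.564
v 3.915 -0.176 -2.713
v 3.145 -1.244 -2.607
v 3.821 -1.294 -2.756
v 3.62 -1.086 -2.125
v 3.678 -0.395 -2.099
v 3.382 -1.025 -3.221
v 3.44 -0.334 -3.195
v 4.003 -0.732 -3.119
v 4.15 -0.77 -2.442
v 2.91 -0.65 -2.878
v 3.057 -0.688 -2.201
v 3.585 -0.053 -2.635
v 3.475 -1.367 -2.685
v 3.357 -1.245 -2.314
v 3.754 -1.275 -2.402
v 3.446 -0.182 -2.274
v 3.843 -0.211 -2.362
v 3.67 -0.746 -2.016
v 3.217 -1.209 -2.958
v 3.614 -1.238 -3.046
v 3.306 -0.145 -2.918
v 3.703 -0.175 -3.006
v 3.39 -0.674 -3.304
v 4.034 -0.409 -2.961
v 3.979 -1.066 -2.987
v 3.721 -0.908 -3.26
v 3.755 -0.502 -3.244
v 4.121 -0.432 -2.563
v 4.066 -1.089 -2.589
v 3.947 -0.967 -2.218
v 3.981 -0.56 -2.202
v 4.173 -0.758 -2.802
v 2.994 -0.331 -2.731
v 2.939 -0.988 -2.757
v 3.079 -0.86 -3.118
v 3.113 -0.453 -3.102
v 3.081 -0.354 -2.333
v 3.026 -1.011 -2.359
v 3.305 -0.918 -2.076
v 3.339 -0.512 -2.06
v 2.887 -0.662 -2.518
f 2 1 5
f 2 5 3
f 3 5 6
f 3 6 4
f 5 1 7
f 5 7 6
f 6 7 8
f 6 8 4
f 7 1 9
f 7 9 8
f 8 9 10
f 8 10 4
f 9 1 11
f 9 11 10
f 10 11 12
f 10 12 4
f 11 1 13
f 11 13 12
f 12 13 14
f 12 14 4
f 13 1 15
f 13 15 14
f 14 15 16
f 14 16 4
f 15 1 17
f 15 17 16
f 16 17 18
f 16 18 4
f 17 1 19
f 17 19 18
f 18 19 20
f 18 20 4
f 19 1 21
f 19 21 20
f 20 21 22
f 20 22 4
f 21 1 2
f 21 2 22
f 22 2 3
f 22 3 4
f 24 26 23
f 27 24 23
f 23 26 25
f 25 27 23
f 24 30 26
f 28 24 27
f 28 30 24
f 26 30 25
f 29 27 25
f 25 30 29
f 29 28 27
f 30 28 29
f 32 31 35
f 32 35 33
f 33 35 36
f 33 36 34
f 35 31 37
f 35 37 36
f 36 37 38
f 36 38 34
f 37 31 39
f 37 39 38
f 38 39 40
f 38 40 34
f 39 31 41
f 39 41 40
f 40 41 42
f 40 42 34
f 41 31 43
f 41 43 42
f 42 43 44
f 42 44 34
f 43 31 45
f 43 45 44
f 44 45 46
f 44 46 34
f 45 31 47
f 45 47 46
f 46 47 48
f 46 48 34
f 47 31 49
f 47 49 48
f 48 49 50
f 48 50 34
f 49 31 51
f 49 51 50
f 50 51 52
f 50 52 34
f 51 31 53
f 51 53 52
f 52 53 54
f 52 54 34
f 53 31 55
f 53 55 54
f 54 55 56
f 54 56 34
f 55 31 32
f 55 32 56
f 56 32 33
f 56 33 34
f 57 94 73
f 94 68 97
f 73 97 62
f 94 97 73
f 57 73 69
f 73 62 74
f 69 74 58
f 73 74 69
f 57 69 78
f 69 58 79
f 78 79 64
f 69 79 78
f 57 78 90
f 78 64 93
f 90 93 67
f 78 93 90
f 57 90 94
f 90 67 98
f 94 98 68
f 90 98 94
f 58 74 85
f 74 62 88
f 85 88 66
f 74 88 85
f 62 97 75
f 97 68 96
f 75 96 61
f 97 96 75
f 68 98 95
f 98 67 91
f 95 91 59
f 98 91 95
f 67 93 92
f 93 64 80
f 92 80 63
f 93 80 92
f 64 79 84
f 79 58 81
f 84 81 65
f 79 81 84
f 60 86 72
f 86 66 87
f 72 87 61
f 86 87 72
f 60 72 70
f 72 61 71
f 70 71 59
f 72 71 70
f 60 70 77
f 70 59 76
f 77 76 63
f 70 76 77
f 60 77 82
f 77 63 83
f 82 83 65
f 77 83 82
f 60 82 86
f 82 65 89
f 86 89 66
f 82 89 86
f 61 87 75
f 87 66 88
f 75 88 62
f 87 88 75
f 59 71 95
f 71 61 96
f 95 96 68
f 71 96 95
f 63 76 92
f 76 59 91
f 92 91 67
f 76 91 92
f 65 83 84
f 83 63 80
f 84 80 64
f 83 80 84
f 66 89 85
f 89 65 81
f 85 81 58
f 89 81 85



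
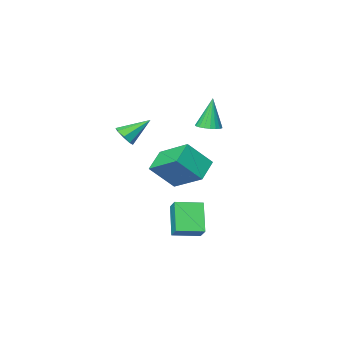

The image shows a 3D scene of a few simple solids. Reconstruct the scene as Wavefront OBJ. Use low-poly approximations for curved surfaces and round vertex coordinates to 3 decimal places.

v 2.579 0.464 2.466
v 2.907 0.952 2.662
v 1.441 0.856 3.394
v 2.636 1.055 2.286
v 2.331 0.812 2.016
v 2.172 0.365 2.009
v 2.251 -0.024 2.269
v 2.522 -0.127 2.645
v 2.827 0.117 2.916
v 2.986 0.564 2.923
v 0.284 3.326 -3.271
v -0.263 2.3 -1.99
v 0.446 3.982 -2.677
v -0.101 2.956 -1.396
v 1.541 2.864 -3.104
v 0.994 1.838 -1.823
v 1.703 3.52 -2.51
v 1.156 2.494 -1.229
v -1.242 1.532 2.669
v -0.907 0.999 2.68
v -1.558 1.368 4.331
v -0.724 1.179 2.733
v -0.631 1.42 2.774
v -0.644 1.681 2.797
v -0.76 1.916 2.798
v -0.959 2.084 2.777
v -1.208 2.157 2.737
v -1.462 2.122 2.685
v -1.678 1.985 2.63
v -1.819 1.769 2.582
v -1.86 1.512 2.549
v -1.794 1.259 2.537
v -1.633 1.053 2.547
v -1.404 0.93 2.579
v -1.147 0.91 2.626
v -0.09 0.389 -1.355
v -1.061 -0.258 -0.718
v -0.558 2.094 -0.337
v -1.53 1.446 0.3
v 1.01 -0.046 -0.12
v 0.038 -0.694 0.517
v 0.541 1.658 0.898
v -0.43 1.011 1.535
f 2 1 4
f 2 4 3
f 4 1 5
f 4 5 3
f 5 1 6
f 5 6 3
f 6 1 7
f 6 7 3
f 7 1 8
f 7 8 3
f 8 1 9
f 8 9 3
f 9 1 10
f 9 10 3
f 10 1 2
f 10 2 3
f 12 14 11
f 15 12 11
f 11 14 13
f 13 15 11
f 12 18 14
f 16 12 15
f 16 18 12
f 14 18 13
f 17 15 13
f 13 18 17
f 17 16 15
f 18 16 17
f 20 19 22
f 20 22 21
f 22 19 23
f 22 23 21
f 23 19 24
f 23 24 21
f 24 19 25
f 24 25 21
f 25 19 26
f 25 26 21
f 26 19 27
f 26 27 21
f 27 19 28
f 27 28 21
f 28 19 29
f 28 29 21
f 29 19 30
f 29 30 21
f 30 19 31
f 30 31 21
f 31 19 32
f 31 32 21
f 32 19 33
f 32 33 21
f 33 19 34
f 33 34 21
f 34 19 35
f 34 35 21
f 35 19 20
f 35 20 21
f 37 39 36
f 40 37 36
f 36 39 38
f 38 40 36
f 37 43 39
f 41 37 40
f 41 43 37
f 39 43 38
f 42 40 38
f 38 43 42
f 42 41 40
f 43 41 42



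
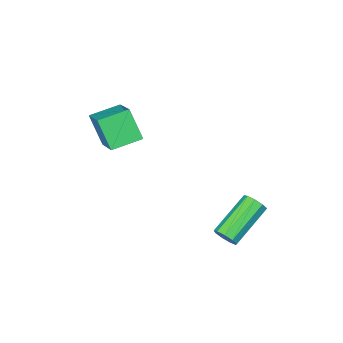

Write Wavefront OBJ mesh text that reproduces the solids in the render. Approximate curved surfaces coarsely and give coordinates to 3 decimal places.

v -1.234 1.614 -3.973
v -0.961 1.483 -3.551
v -2.593 1.075 -2.624
v -2.866 1.206 -3.047
v -1.042 1.829 -3.541
v -2.674 1.421 -2.614
v -1.213 2.075 -3.733
v -2.844 1.666 -2.806
v -1.394 2.105 -4.038
v -3.025 1.697 -3.111
v -1.5 1.905 -4.313
v -3.131 1.497 -3.386
v -1.482 1.57 -4.429
v -3.113 1.161 -3.502
v -1.348 1.255 -4.332
v -2.979 0.846 -3.405
v -1.161 1.108 -4.067
v -2.792 0.7 -3.14
v -1.008 1.198 -3.759
v -2.639 0.79 -2.832
v -0.21 -3.795 0.379
v 0.291 -2.365 1.331
v -0.279 -2.998 -0.782
v 0.222 -1.567 0.17
v 0.998 -4.053 0.13
v 1.499 -2.622 1.082
v 0.929 -3.255 -1.031
v 1.43 -1.825 -0.079
f 2 1 5
f 2 5 3
f 3 5 6
f 3 6 4
f 5 1 7
f 5 7 6
f 6 7 8
f 6 8 4
f 7 1 9
f 7 9 8
f 8 9 10
f 8 10 4
f 9 1 11
f 9 11 10
f 10 11 12
f 10 12 4
f 11 1 13
f 11 13 12
f 12 13 14
f 12 14 4
f 13 1 15
f 13 15 14
f 14 15 16
f 14 16 4
f 15 1 17
f 15 17 16
f 16 17 18
f 16 18 4
f 17 1 19
f 17 19 18
f 18 19 20
f 18 20 4
f 19 1 2
f 19 2 20
f 20 2 3
f 20 3 4
f 22 24 21
f 25 22 21
f 21 24 23
f 23 25 21
f 22 28 24
f 26 22 25
f 26 28 22
f 24 28 23
f 27 25 23
f 23 28 27
f 27 26 25
f 28 26 27



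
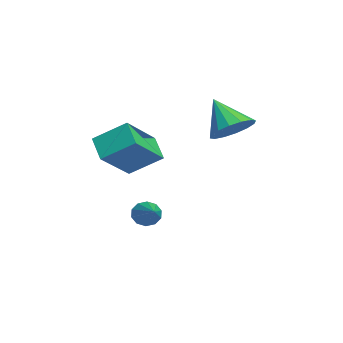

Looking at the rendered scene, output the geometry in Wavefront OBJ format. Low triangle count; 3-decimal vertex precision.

v 1.924 -2.748 0.379
v 2.289 -1.429 1.283
v 0.699 -1.545 -0.881
v 1.064 -0.226 0.022
v 2.916 -2.514 -0.362
v 3.281 -1.195 0.541
v 1.691 -1.311 -1.623
v 2.056 0.008 -0.719
v 1.919 -0.662 -3.73
v 2.119 -0.343 -4.224
v 3.601 -0.538 -2.97
v 1.985 -0.092 -3.967
v 1.825 -0.059 -3.62
v 1.702 -0.255 -3.315
v 1.661 -0.607 -3.169
v 1.719 -0.98 -3.237
v 1.854 -1.231 -3.493
v 2.013 -1.264 -3.84
v 2.136 -1.068 -4.145
v 2.177 -0.716 -4.291
v 1.077 2.851 0.371
v 1.827 3.068 1.012
v 0.103 2.209 1.729
v 1.53 3.497 1.002
v 1.111 3.754 0.822
v 0.683 3.769 0.522
v 0.361 3.537 0.182
v 0.23 3.122 -0.108
v 0.327 2.634 -0.269
v 0.624 2.205 -0.259
v 1.043 1.948 -0.08
v 1.471 1.933 0.22
v 1.793 2.165 0.56
v 1.924 2.58 0.85
f 2 4 1
f 5 2 1
f 1 4 3
f 3 5 1
f 2 8 4
f 6 2 5
f 6 8 2
f 4 8 3
f 7 5 3
f 3 8 7
f 7 6 5
f 8 6 7
f 10 9 12
f 10 12 11
f 12 9 13
f 12 13 11
f 13 9 14
f 13 14 11
f 14 9 15
f 14 15 11
f 15 9 16
f 15 16 11
f 16 9 17
f 16 17 11
f 17 9 18
f 17 18 11
f 18 9 19
f 18 19 11
f 19 9 20
f 19 20 11
f 20 9 10
f 20 10 11
f 22 21 24
f 22 24 23
f 24 21 25
f 24 25 23
f 25 21 26
f 25 26 23
f 26 21 27
f 26 27 23
f 27 21 28
f 27 28 23
f 28 21 29
f 28 29 23
f 29 21 30
f 29 30 23
f 30 21 31
f 30 31 23
f 31 21 32
f 31 32 23
f 32 21 33
f 32 33 23
f 33 21 34
f 33 34 23
f 34 21 22
f 34 22 23



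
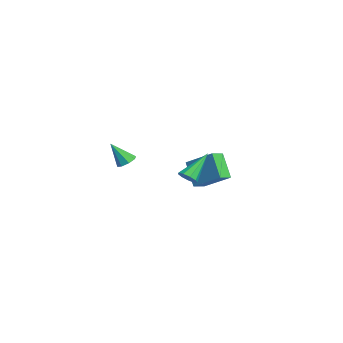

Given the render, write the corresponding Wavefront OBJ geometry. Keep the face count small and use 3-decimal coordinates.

v -2.308 2.089 -1.335
v -1.145 3.366 -0.288
v -1.285 2.361 -2.804
v -0.122 3.638 -1.756
v -1.758 1.382 -1.084
v -0.595 2.659 -0.036
v -0.735 1.654 -2.552
v 0.428 2.931 -1.505
v 4.17 0.504 0.068
v 4.498 0.222 0.497
v 3.37 1.716 1.472
v 4.713 0.545 0.342
v 4.674 0.848 0.058
v 4.398 0.99 -0.221
v 4.016 0.905 -0.366
v 3.706 0.633 -0.307
v 3.612 0.3 -0.073
v 3.78 0.063 0.226
v 4.13 0.032 0.452
v -3.822 -1.675 -1.608
v -3.296 -2.025 -1.76
v -4.018 -2.565 -0.232
v -3.186 -1.625 -1.485
v -3.449 -1.254 -1.282
v -3.93 -1.13 -1.27
v -4.349 -1.325 -1.456
v -4.459 -1.725 -1.73
v -4.196 -2.095 -1.933
v -3.715 -2.22 -1.945
f 2 4 1
f 5 2 1
f 1 4 3
f 3 5 1
f 2 8 4
f 6 2 5
f 6 8 2
f 4 8 3
f 7 5 3
f 3 8 7
f 7 6 5
f 8 6 7
f 10 9 12
f 10 12 11
f 12 9 13
f 12 13 11
f 13 9 14
f 13 14 11
f 14 9 15
f 14 15 11
f 15 9 16
f 15 16 11
f 16 9 17
f 16 17 11
f 17 9 18
f 17 18 11
f 18 9 19
f 18 19 11
f 19 9 10
f 19 10 11
f 21 20 23
f 21 23 22
f 23 20 24
f 23 24 22
f 24 20 25
f 24 25 22
f 25 20 26
f 25 26 22
f 26 20 27
f 26 27 22
f 27 20 28
f 27 28 22
f 28 20 29
f 28 29 22
f 29 20 21
f 29 21 22



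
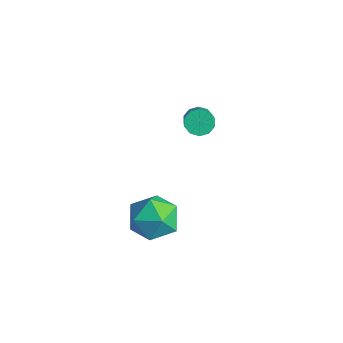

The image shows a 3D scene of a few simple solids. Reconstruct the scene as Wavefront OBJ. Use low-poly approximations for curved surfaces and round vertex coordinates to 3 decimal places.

v 0.579 -2.697 -3.069
v 1.406 -1.874 -2.909
v 1.514 -3.866 -1.891
v 2.341 -3.043 -1.731
v 1.257 -2.882 -1.299
v 0.68 -2.159 -2.027
v 2.24 -3.581 -2.773
v 1.663 -2.858 -3.501
v 2.433 -2.42 -2.726
v 1.825 -1.988 -1.814
v 1.095 -3.752 -2.986
v 0.487 -3.32 -2.074
v -2.896 2.467 -2.603
v -2.377 2.588 -3.008
v -1.204 1.795 -1.741
v -1.724 1.673 -1.337
v -2.424 2.916 -2.759
v -1.251 2.123 -1.492
v -2.652 3.072 -2.451
v -1.479 2.278 -1.184
v -2.973 2.996 -2.201
v -1.801 2.203 -0.934
v -3.265 2.719 -2.104
v -2.092 1.926 -0.837
v -3.416 2.345 -2.199
v -2.243 1.552 -0.932
v -3.369 2.017 -2.448
v -2.196 1.224 -1.181
v -3.141 1.862 -2.756
v -1.968 1.068 -1.489
v -2.819 1.937 -3.006
v -1.647 1.144 -1.739
v -2.528 2.214 -3.103
v -1.355 1.421 -1.836
f 1 12 6
f 1 6 2
f 1 2 8
f 1 8 11
f 1 11 12
f 2 6 10
f 6 12 5
f 12 11 3
f 11 8 7
f 8 2 9
f 4 10 5
f 4 5 3
f 4 3 7
f 4 7 9
f 4 9 10
f 5 10 6
f 3 5 12
f 7 3 11
f 9 7 8
f 10 9 2
f 14 13 17
f 14 17 15
f 15 17 18
f 15 18 16
f 17 13 19
f 17 19 18
f 18 19 20
f 18 20 16
f 19 13 21
f 19 21 20
f 20 21 22
f 20 22 16
f 21 13 23
f 21 23 22
f 22 23 24
f 22 24 16
f 23 13 25
f 23 25 24
f 24 25 26
f 24 26 16
f 25 13 27
f 25 27 26
f 26 27 28
f 26 28 16
f 27 13 29
f 27 29 28
f 28 29 30
f 28 30 16
f 29 13 31
f 29 31 30
f 30 31 32
f 30 32 16
f 31 13 33
f 31 33 32
f 32 33 34
f 32 34 16
f 33 13 14
f 33 14 34
f 34 14 15
f 34 15 16



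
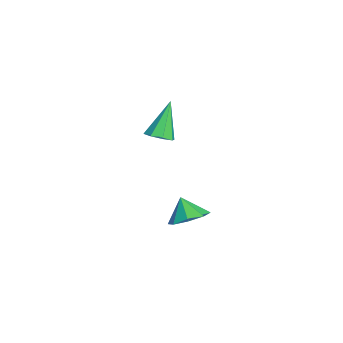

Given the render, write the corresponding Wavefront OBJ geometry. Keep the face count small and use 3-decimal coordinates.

v -3.115 -2.019 1.806
v -2.447 -1.916 2.131
v -4.065 -1.381 3.554
v -2.633 -1.446 1.859
v -3.101 -1.312 1.555
v -3.577 -1.592 1.398
v -3.782 -2.122 1.48
v -3.596 -2.591 1.753
v -3.128 -2.726 2.056
v -2.652 -2.446 2.213
v 2.587 -1.252 0.531
v 3.195 -2.008 0.672
v 1.973 -1.568 1.489
v 3.424 -1.386 1.024
v 3.162 -0.686 1.087
v 2.563 -0.317 0.825
v 1.979 -0.497 0.391
v 1.75 -1.118 0.039
v 2.012 -1.819 -0.024
v 2.61 -2.187 0.238
f 2 1 4
f 2 4 3
f 4 1 5
f 4 5 3
f 5 1 6
f 5 6 3
f 6 1 7
f 6 7 3
f 7 1 8
f 7 8 3
f 8 1 9
f 8 9 3
f 9 1 10
f 9 10 3
f 10 1 2
f 10 2 3
f 12 11 14
f 12 14 13
f 14 11 15
f 14 15 13
f 15 11 16
f 15 16 13
f 16 11 17
f 16 17 13
f 17 11 18
f 17 18 13
f 18 11 19
f 18 19 13
f 19 11 20
f 19 20 13
f 20 11 12
f 20 12 13



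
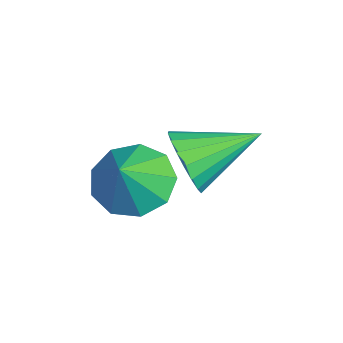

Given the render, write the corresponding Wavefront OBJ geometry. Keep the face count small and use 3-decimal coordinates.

v 2.821 -3.631 1.406
v 3.53 -3.606 0.921
v 3.439 -3.989 2.294
v 3.45 -3.087 1.187
v 3.075 -2.823 1.555
v 2.581 -2.936 1.854
v 2.199 -3.375 1.943
v 2.108 -3.933 1.781
v 2.35 -4.35 1.443
v 2.813 -4.43 1.089
v 3.279 -4.136 0.882
v 3.418 -2.751 2.295
v 3.797 -2.982 2.912
v 3.382 -1.289 2.865
v 4.045 -2.894 2.7
v 4.169 -2.777 2.408
v 4.144 -2.655 2.093
v 3.975 -2.552 1.819
v 3.696 -2.489 1.638
v 3.362 -2.477 1.588
v 3.039 -2.52 1.678
v 2.791 -2.609 1.89
v 2.667 -2.725 2.182
v 2.691 -2.847 2.497
v 2.86 -2.95 2.771
v 3.139 -3.014 2.951
v 3.473 -3.025 3.002
f 2 1 4
f 2 4 3
f 4 1 5
f 4 5 3
f 5 1 6
f 5 6 3
f 6 1 7
f 6 7 3
f 7 1 8
f 7 8 3
f 8 1 9
f 8 9 3
f 9 1 10
f 9 10 3
f 10 1 11
f 10 11 3
f 11 1 2
f 11 2 3
f 13 12 15
f 13 15 14
f 15 12 16
f 15 16 14
f 16 12 17
f 16 17 14
f 17 12 18
f 17 18 14
f 18 12 19
f 18 19 14
f 19 12 20
f 19 20 14
f 20 12 21
f 20 21 14
f 21 12 22
f 21 22 14
f 22 12 23
f 22 23 14
f 23 12 24
f 23 24 14
f 24 12 25
f 24 25 14
f 25 12 26
f 25 26 14
f 26 12 27
f 26 27 14
f 27 12 13
f 27 13 14



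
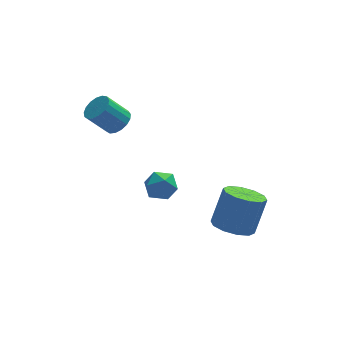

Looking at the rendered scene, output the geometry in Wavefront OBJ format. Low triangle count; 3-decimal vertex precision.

v -1.465 1.659 -2.943
v -0.983 1.089 -2.471
v -2.197 0.571 -3.509
v -1.715 0.001 -3.037
v -2.29 0.535 -2.632
v -1.837 1.208 -2.282
v -1.343 0.452 -3.698
v -0.89 1.125 -3.348
v -0.907 0.343 -2.938
v -1.493 0.394 -2.278
v -1.687 1.266 -3.702
v -2.273 1.317 -3.042
v 0.956 -2.799 -3.277
v 1.874 -2.627 -3.686
v 2.543 -2.069 -1.953
v 1.624 -2.241 -1.543
v 1.539 -2.095 -3.728
v 2.208 -1.537 -1.995
v 0.982 -1.831 -3.598
v 1.65 -1.273 -1.864
v 0.414 -1.937 -3.345
v 1.082 -1.38 -1.611
v 0.053 -2.373 -3.066
v 0.722 -1.815 -1.332
v 0.037 -2.971 -2.867
v 0.706 -2.413 -1.134
v 0.372 -3.503 -2.825
v 1.041 -2.945 -1.092
v 0.93 -3.767 -2.956
v 1.598 -3.209 -1.222
v 1.498 -3.66 -3.209
v 2.166 -3.103 -1.475
v 1.858 -3.225 -3.488
v 2.527 -2.667 -1.754
v -3.38 1.655 1.14
v -2.856 1.964 1.579
v -3.816 1.974 2.718
v -4.34 1.665 2.28
v -3.024 2.246 1.435
v -3.985 2.256 2.574
v -3.274 2.393 1.223
v -4.235 2.403 2.362
v -3.548 2.37 0.992
v -4.509 2.381 2.131
v -3.784 2.184 0.795
v -4.744 2.195 1.934
v -3.927 1.877 0.677
v -4.887 1.887 1.817
v -3.944 1.518 0.666
v -4.905 1.529 1.805
v -3.833 1.191 0.763
v -4.793 1.202 1.902
v -3.617 0.97 0.946
v -4.578 0.981 2.086
v -3.348 0.906 1.174
v -4.308 0.917 2.314
v -3.085 1.014 1.395
v -4.046 1.024 2.534
v -2.89 1.268 1.557
v -3.851 1.278 2.696
v -2.808 1.611 1.623
v -3.768 1.621 2.762
f 1 12 6
f 1 6 2
f 1 2 8
f 1 8 11
f 1 11 12
f 2 6 10
f 6 12 5
f 12 11 3
f 11 8 7
f 8 2 9
f 4 10 5
f 4 5 3
f 4 3 7
f 4 7 9
f 4 9 10
f 5 10 6
f 3 5 12
f 7 3 11
f 9 7 8
f 10 9 2
f 14 13 17
f 14 17 15
f 15 17 18
f 15 18 16
f 17 13 19
f 17 19 18
f 18 19 20
f 18 20 16
f 19 13 21
f 19 21 20
f 20 21 22
f 20 22 16
f 21 13 23
f 21 23 22
f 22 23 24
f 22 24 16
f 23 13 25
f 23 25 24
f 24 25 26
f 24 26 16
f 25 13 27
f 25 27 26
f 26 27 28
f 26 28 16
f 27 13 29
f 27 29 28
f 28 29 30
f 28 30 16
f 29 13 31
f 29 31 30
f 30 31 32
f 30 32 16
f 31 13 33
f 31 33 32
f 32 33 34
f 32 34 16
f 33 13 14
f 33 14 34
f 34 14 15
f 34 15 16
f 36 35 39
f 36 39 37
f 37 39 40
f 37 40 38
f 39 35 41
f 39 41 40
f 40 41 42
f 40 42 38
f 41 35 43
f 41 43 42
f 42 43 44
f 42 44 38
f 43 35 45
f 43 45 44
f 44 45 46
f 44 46 38
f 45 35 47
f 45 47 46
f 46 47 48
f 46 48 38
f 47 35 49
f 47 49 48
f 48 49 50
f 48 50 38
f 49 35 51
f 49 51 50
f 50 51 52
f 50 52 38
f 51 35 53
f 51 53 52
f 52 53 54
f 52 54 38
f 53 35 55
f 53 55 54
f 54 55 56
f 54 56 38
f 55 35 57
f 55 57 56
f 56 57 58
f 56 58 38
f 57 35 59
f 57 59 58
f 58 59 60
f 58 60 38
f 59 35 61
f 59 61 60
f 60 61 62
f 60 62 38
f 61 35 36
f 61 36 62
f 62 36 37
f 62 37 38



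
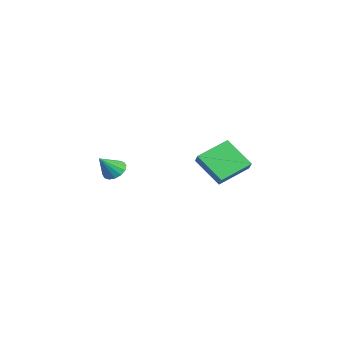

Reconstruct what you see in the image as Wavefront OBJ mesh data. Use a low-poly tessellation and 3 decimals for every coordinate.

v -3.322 3.564 -0.18
v -4.307 2.577 1.051
v -3.931 5.098 0.563
v -4.916 4.111 1.794
v -2.644 3.569 0.366
v -3.629 2.582 1.597
v -3.253 5.103 1.109
v -4.238 4.116 2.34
v 1.301 -1.846 2.807
v 1.852 -1.868 2.524
v 1.739 -2.554 3.713
v 1.868 -1.612 2.716
v 1.732 -1.418 2.933
v 1.48 -1.34 3.116
v 1.181 -1.396 3.216
v 0.914 -1.574 3.207
v 0.75 -1.824 3.091
v 0.734 -2.08 2.898
v 0.87 -2.274 2.681
v 1.122 -2.353 2.498
v 1.421 -2.296 2.398
v 1.688 -2.119 2.407
f 2 4 1
f 5 2 1
f 1 4 3
f 3 5 1
f 2 8 4
f 6 2 5
f 6 8 2
f 4 8 3
f 7 5 3
f 3 8 7
f 7 6 5
f 8 6 7
f 10 9 12
f 10 12 11
f 12 9 13
f 12 13 11
f 13 9 14
f 13 14 11
f 14 9 15
f 14 15 11
f 15 9 16
f 15 16 11
f 16 9 17
f 16 17 11
f 17 9 18
f 17 18 11
f 18 9 19
f 18 19 11
f 19 9 20
f 19 20 11
f 20 9 21
f 20 21 11
f 21 9 22
f 21 22 11
f 22 9 10
f 22 10 11



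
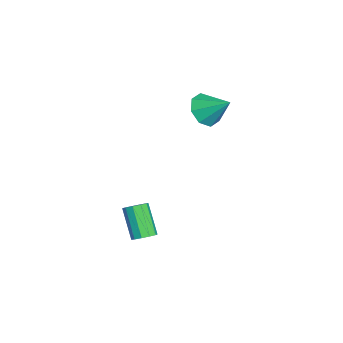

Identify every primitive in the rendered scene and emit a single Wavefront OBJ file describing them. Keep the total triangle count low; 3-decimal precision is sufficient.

v 4.062 -3.262 -3.369
v 4.521 -3.366 -3.047
v 3.537 -3.762 -1.77
v 3.078 -3.658 -2.091
v 4.435 -3.027 -3.008
v 3.452 -3.422 -1.731
v 4.207 -2.777 -3.107
v 3.223 -3.173 -1.829
v 3.923 -2.713 -3.305
v 2.94 -3.109 -2.028
v 3.693 -2.858 -3.528
v 2.709 -3.254 -2.251
v 3.603 -3.158 -3.69
v 2.619 -3.554 -2.413
v 3.688 -3.498 -3.729
v 2.705 -3.893 -2.452
v 3.917 -3.747 -3.631
v 2.933 -4.143 -2.353
v 4.2 -3.811 -3.432
v 3.217 -4.207 -2.155
v 4.431 -3.666 -3.209
v 3.447 -4.062 -1.932
v 0.891 -0.663 2.51
v 1.496 -0.449 1.864
v 1.489 0.363 3.41
v 0.914 -0.07 1.82
v 0.318 -0.038 2.179
v 0.058 -0.372 2.732
v 0.286 -0.877 3.155
v 0.869 -1.256 3.2
v 1.464 -1.287 2.84
v 1.724 -0.953 2.287
f 2 1 5
f 2 5 3
f 3 5 6
f 3 6 4
f 5 1 7
f 5 7 6
f 6 7 8
f 6 8 4
f 7 1 9
f 7 9 8
f 8 9 10
f 8 10 4
f 9 1 11
f 9 11 10
f 10 11 12
f 10 12 4
f 11 1 13
f 11 13 12
f 12 13 14
f 12 14 4
f 13 1 15
f 13 15 14
f 14 15 16
f 14 16 4
f 15 1 17
f 15 17 16
f 16 17 18
f 16 18 4
f 17 1 19
f 17 19 18
f 18 19 20
f 18 20 4
f 19 1 21
f 19 21 20
f 20 21 22
f 20 22 4
f 21 1 2
f 21 2 22
f 22 2 3
f 22 3 4
f 24 23 26
f 24 26 25
f 26 23 27
f 26 27 25
f 27 23 28
f 27 28 25
f 28 23 29
f 28 29 25
f 29 23 30
f 29 30 25
f 30 23 31
f 30 31 25
f 31 23 32
f 31 32 25
f 32 23 24
f 32 24 25



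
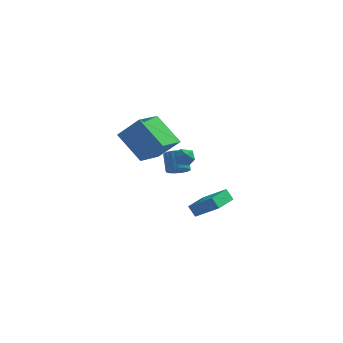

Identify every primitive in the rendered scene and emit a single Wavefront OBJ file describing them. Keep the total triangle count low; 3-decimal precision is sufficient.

v -0.147 -2.796 2.413
v -1.63 -2.164 3.881
v 0.265 -0.988 2.05
v -1.218 -0.355 3.518
v 1.078 -2.825 3.662
v -0.405 -2.192 5.13
v 1.49 -1.016 3.299
v 0.007 -0.384 4.767
v 1.158 -0.329 0.836
v 1.75 -0.441 1.129
v 1.394 0.256 2.116
v 0.802 0.369 1.824
v 1.8 -0.209 0.983
v 1.445 0.488 1.971
v 1.74 0.002 0.812
v 1.384 0.699 1.8
v 1.579 0.157 0.645
v 1.223 0.854 1.633
v 1.345 0.227 0.511
v 0.989 0.924 1.499
v 1.078 0.201 0.434
v 0.723 0.898 1.421
v 0.826 0.084 0.426
v 0.47 0.781 1.413
v 0.631 -0.105 0.488
v 0.275 0.592 1.476
v 0.527 -0.332 0.611
v 0.171 0.365 1.599
v 0.532 -0.559 0.773
v 0.176 0.138 1.761
v 0.645 -0.746 0.946
v 0.29 -0.049 1.934
v 0.847 -0.86 1.1
v 0.492 -0.163 2.087
v 1.103 -0.883 1.208
v 0.747 -0.186 2.196
v 1.368 -0.81 1.252
v 1.013 -0.113 2.239
v 1.597 -0.654 1.224
v 1.241 0.043 2.211
v 1.315 2.378 -3.835
v 0.879 2.483 -3.149
v 1.616 4.272 -3.933
v 1.179 4.377 -3.247
v 2.721 2.203 -2.913
v 2.284 2.308 -2.227
v 3.021 4.097 -3.011
v 2.585 4.202 -2.325
v 1.273 -1.31 2.432
v 1.663 -1.05 1.994
v 2.057 -1.89 2.786
v 2.447 -1.63 2.348
v 2.228 -1.274 2.835
v 1.743 -0.916 2.616
v 1.977 -2.024 2.164
v 1.492 -1.666 1.945
v 2.098 -1.491 1.829
v 2.253 -1.027 2.244
v 1.467 -1.913 2.536
v 1.622 -1.449 2.951
f 2 4 1
f 5 2 1
f 1 4 3
f 3 5 1
f 2 8 4
f 6 2 5
f 6 8 2
f 4 8 3
f 7 5 3
f 3 8 7
f 7 6 5
f 8 6 7
f 10 9 13
f 10 13 11
f 11 13 14
f 11 14 12
f 13 9 15
f 13 15 14
f 14 15 16
f 14 16 12
f 15 9 17
f 15 17 16
f 16 17 18
f 16 18 12
f 17 9 19
f 17 19 18
f 18 19 20
f 18 20 12
f 19 9 21
f 19 21 20
f 20 21 22
f 20 22 12
f 21 9 23
f 21 23 22
f 22 23 24
f 22 24 12
f 23 9 25
f 23 25 24
f 24 25 26
f 24 26 12
f 25 9 27
f 25 27 26
f 26 27 28
f 26 28 12
f 27 9 29
f 27 29 28
f 28 29 30
f 28 30 12
f 29 9 31
f 29 31 30
f 30 31 32
f 30 32 12
f 31 9 33
f 31 33 32
f 32 33 34
f 32 34 12
f 33 9 35
f 33 35 34
f 34 35 36
f 34 36 12
f 35 9 37
f 35 37 36
f 36 37 38
f 36 38 12
f 37 9 39
f 37 39 38
f 38 39 40
f 38 40 12
f 39 9 10
f 39 10 40
f 40 10 11
f 40 11 12
f 42 44 41
f 45 42 41
f 41 44 43
f 43 45 41
f 42 48 44
f 46 42 45
f 46 48 42
f 44 48 43
f 47 45 43
f 43 48 47
f 47 46 45
f 48 46 47
f 49 60 54
f 49 54 50
f 49 50 56
f 49 56 59
f 49 59 60
f 50 54 58
f 54 60 53
f 60 59 51
f 59 56 55
f 56 50 57
f 52 58 53
f 52 53 51
f 52 51 55
f 52 55 57
f 52 57 58
f 53 58 54
f 51 53 60
f 55 51 59
f 57 55 56
f 58 57 50



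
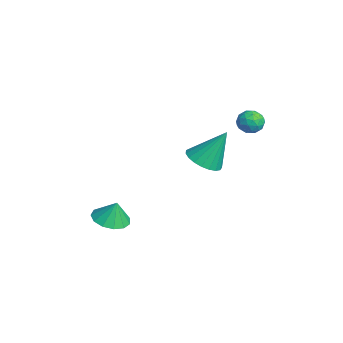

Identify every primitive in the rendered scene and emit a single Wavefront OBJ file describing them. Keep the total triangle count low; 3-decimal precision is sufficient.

v -1.745 1.938 0.633
v -1.108 2.564 0.206
v -1.575 3.002 2.447
v -1.47 2.747 0.133
v -1.879 2.789 0.146
v -2.265 2.685 0.244
v -2.561 2.451 0.408
v -2.716 2.129 0.612
v -2.703 1.773 0.819
v -2.525 1.446 0.994
v -2.211 1.204 1.107
v -1.817 1.089 1.138
v -1.411 1.121 1.081
v -1.062 1.294 0.947
v -0.831 1.578 0.759
v -0.759 1.924 0.548
v -0.857 2.273 0.353
v -0.338 4.285 3.396
v 0.293 4.001 3.527
v -0.833 3.479 4.033
v -0.202 3.195 4.164
v -0.37 3.822 4.437
v -0.064 4.32 4.044
v -0.476 3.16 3.516
v -0.17 3.658 3.123
v 0.208 3.306 3.601
v 0.274 3.715 4.171
v -0.814 3.765 3.389
v -0.748 4.174 3.959
v 0.021 4.214 3.406
v -0.561 3.266 4.154
v -0.659 3.635 4.315
v -0.288 3.468 4.392
v -0.189 4.401 3.71
v 0.182 4.234 3.787
v -0.207 4.129 4.322
v -0.722 3.246 3.773
v -0.351 3.079 3.85
v -0.252 4.012 3.168
v 0.119 3.845 3.245
v -0.333 3.351 3.238
v 0.342 3.638 3.526
v 0.051 3.164 3.9
v -0.11 3.144 3.519
v 0.069 3.437 3.288
v 0.38 3.879 3.861
v 0.09 3.405 4.235
v -0.009 3.773 4.396
v 0.171 4.066 4.165
v 0.33 3.47 3.905
v -0.63 4.075 3.325
v -0.92 3.601 3.699
v -0.711 3.414 3.395
v -0.531 3.707 3.164
v -0.591 4.316 3.66
v -0.882 3.842 4.034
v -0.609 4.043 4.272
v -0.43 4.336 4.041
v -0.87 4.01 3.655
v -2.166 -2.46 -3.007
v -1.375 -3.022 -2.987
v -1.994 -2.18 -1.873
v -1.207 -2.523 -3.136
v -1.343 -2.005 -3.244
v -1.74 -1.632 -3.276
v -2.273 -1.521 -3.223
v -2.772 -1.709 -3.101
v -3.078 -2.135 -2.949
v -3.094 -2.665 -2.815
v -2.816 -3.13 -2.742
v -2.332 -3.382 -2.753
v -1.794 -3.342 -2.844
f 2 1 4
f 2 4 3
f 4 1 5
f 4 5 3
f 5 1 6
f 5 6 3
f 6 1 7
f 6 7 3
f 7 1 8
f 7 8 3
f 8 1 9
f 8 9 3
f 9 1 10
f 9 10 3
f 10 1 11
f 10 11 3
f 11 1 12
f 11 12 3
f 12 1 13
f 12 13 3
f 13 1 14
f 13 14 3
f 14 1 15
f 14 15 3
f 15 1 16
f 15 16 3
f 16 1 17
f 16 17 3
f 17 1 2
f 17 2 3
f 18 55 34
f 55 29 58
f 34 58 23
f 55 58 34
f 18 34 30
f 34 23 35
f 30 35 19
f 34 35 30
f 18 30 39
f 30 19 40
f 39 40 25
f 30 40 39
f 18 39 51
f 39 25 54
f 51 54 28
f 39 54 51
f 18 51 55
f 51 28 59
f 55 59 29
f 51 59 55
f 19 35 46
f 35 23 49
f 46 49 27
f 35 49 46
f 23 58 36
f 58 29 57
f 36 57 22
f 58 57 36
f 29 59 56
f 59 28 52
f 56 52 20
f 59 52 56
f 28 54 53
f 54 25 41
f 53 41 24
f 54 41 53
f 25 40 45
f 40 19 42
f 45 42 26
f 40 42 45
f 21 47 33
f 47 27 48
f 33 48 22
f 47 48 33
f 21 33 31
f 33 22 32
f 31 32 20
f 33 32 31
f 21 31 38
f 31 20 37
f 38 37 24
f 31 37 38
f 21 38 43
f 38 24 44
f 43 44 26
f 38 44 43
f 21 43 47
f 43 26 50
f 47 50 27
f 43 50 47
f 22 48 36
f 48 27 49
f 36 49 23
f 48 49 36
f 20 32 56
f 32 22 57
f 56 57 29
f 32 57 56
f 24 37 53
f 37 20 52
f 53 52 28
f 37 52 53
f 26 44 45
f 44 24 41
f 45 41 25
f 44 41 45
f 27 50 46
f 50 26 42
f 46 42 19
f 50 42 46
f 61 60 63
f 61 63 62
f 63 60 64
f 63 64 62
f 64 60 65
f 64 65 62
f 65 60 66
f 65 66 62
f 66 60 67
f 66 67 62
f 67 60 68
f 67 68 62
f 68 60 69
f 68 69 62
f 69 60 70
f 69 70 62
f 70 60 71
f 70 71 62
f 71 60 72
f 71 72 62
f 72 60 61
f 72 61 62

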